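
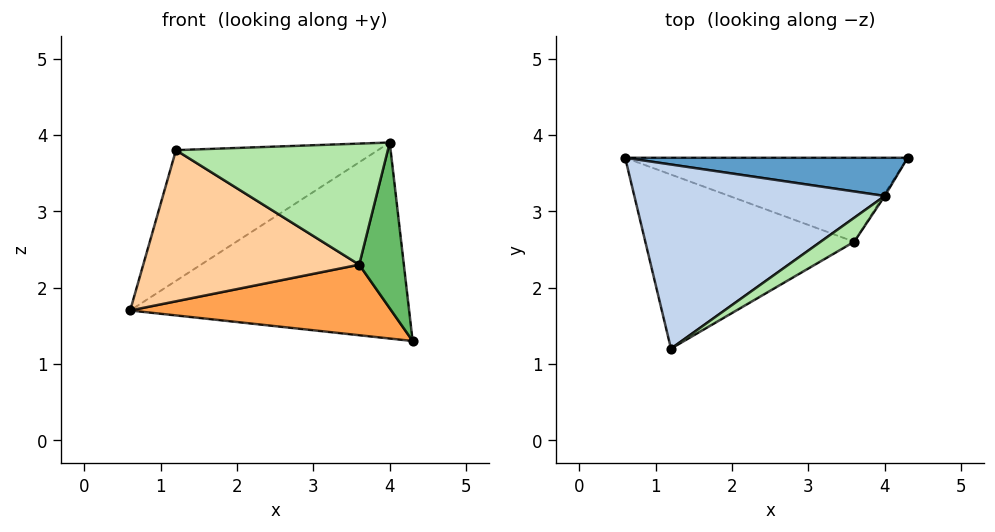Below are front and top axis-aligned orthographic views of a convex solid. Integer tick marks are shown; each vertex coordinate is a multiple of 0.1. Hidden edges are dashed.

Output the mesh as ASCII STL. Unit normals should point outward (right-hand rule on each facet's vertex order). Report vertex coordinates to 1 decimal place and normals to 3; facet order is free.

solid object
 facet normal 0.021 0.981 0.191
  outer loop
   vertex 4.0 3.2 3.9
   vertex 4.3 3.7 1.3
   vertex 0.6 3.7 1.7
  endloop
 endfacet
 facet normal -0.405 0.529 0.746
  outer loop
   vertex 4.0 3.2 3.9
   vertex 0.6 3.7 1.7
   vertex 1.2 1.2 3.8
  endloop
 endfacet
 facet normal -0.082 -0.641 -0.763
  outer loop
   vertex 3.6 2.6 2.3
   vertex 0.6 3.7 1.7
   vertex 4.3 3.7 1.3
  endloop
 endfacet
 facet normal -0.089 -0.653 -0.752
  outer loop
   vertex 3.6 2.6 2.3
   vertex 1.2 1.2 3.8
   vertex 0.6 3.7 1.7
  endloop
 endfacet
 facet normal 0.841 -0.541 -0.007
  outer loop
   vertex 3.6 2.6 2.3
   vertex 4.3 3.7 1.3
   vertex 4.0 3.2 3.9
  endloop
 endfacet
 facet normal 0.570 -0.806 0.160
  outer loop
   vertex 3.6 2.6 2.3
   vertex 4.0 3.2 3.9
   vertex 1.2 1.2 3.8
  endloop
 endfacet
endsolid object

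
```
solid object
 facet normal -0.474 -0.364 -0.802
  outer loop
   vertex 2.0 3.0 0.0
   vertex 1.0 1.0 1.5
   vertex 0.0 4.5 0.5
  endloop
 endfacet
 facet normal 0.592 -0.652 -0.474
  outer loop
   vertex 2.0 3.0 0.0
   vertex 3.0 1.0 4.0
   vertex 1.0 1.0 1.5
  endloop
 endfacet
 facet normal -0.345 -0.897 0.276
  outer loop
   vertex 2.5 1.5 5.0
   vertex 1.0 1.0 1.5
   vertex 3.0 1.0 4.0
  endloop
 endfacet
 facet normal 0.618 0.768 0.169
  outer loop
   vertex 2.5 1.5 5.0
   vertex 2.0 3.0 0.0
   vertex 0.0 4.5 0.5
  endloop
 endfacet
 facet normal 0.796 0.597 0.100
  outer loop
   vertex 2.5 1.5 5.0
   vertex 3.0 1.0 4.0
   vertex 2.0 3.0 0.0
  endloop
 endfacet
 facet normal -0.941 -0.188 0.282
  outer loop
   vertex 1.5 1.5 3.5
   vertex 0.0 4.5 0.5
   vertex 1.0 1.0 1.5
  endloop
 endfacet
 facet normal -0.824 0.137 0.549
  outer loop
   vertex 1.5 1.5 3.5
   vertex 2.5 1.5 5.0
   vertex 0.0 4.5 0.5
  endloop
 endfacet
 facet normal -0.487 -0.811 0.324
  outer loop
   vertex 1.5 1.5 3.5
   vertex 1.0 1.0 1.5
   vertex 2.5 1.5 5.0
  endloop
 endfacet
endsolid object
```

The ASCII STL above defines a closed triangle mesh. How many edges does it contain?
12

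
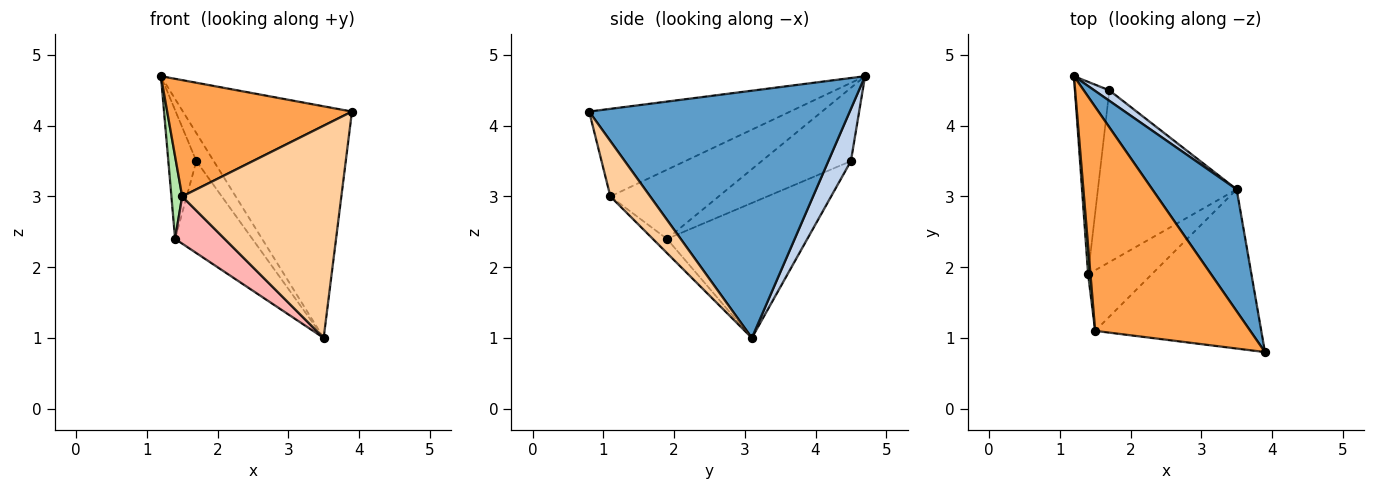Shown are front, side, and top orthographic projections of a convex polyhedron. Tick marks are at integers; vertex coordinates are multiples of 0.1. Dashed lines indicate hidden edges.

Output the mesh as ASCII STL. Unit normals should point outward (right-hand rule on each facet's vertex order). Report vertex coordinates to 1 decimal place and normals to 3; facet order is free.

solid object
 facet normal 0.807 0.523 0.275
  outer loop
   vertex 3.5 3.1 1.0
   vertex 1.2 4.7 4.7
   vertex 3.9 0.8 4.2
  endloop
 endfacet
 facet normal 0.772 0.595 0.222
  outer loop
   vertex 1.7 4.5 3.5
   vertex 1.2 4.7 4.7
   vertex 3.5 3.1 1.0
  endloop
 endfacet
 facet normal -0.448 -0.412 0.793
  outer loop
   vertex 1.5 1.1 3.0
   vertex 3.9 0.8 4.2
   vertex 1.2 4.7 4.7
  endloop
 endfacet
 facet normal 0.196 -0.784 -0.588
  outer loop
   vertex 1.5 1.1 3.0
   vertex 3.5 3.1 1.0
   vertex 3.9 0.8 4.2
  endloop
 endfacet
 facet normal -0.871 0.273 -0.408
  outer loop
   vertex 1.4 1.9 2.4
   vertex 1.2 4.7 4.7
   vertex 1.7 4.5 3.5
  endloop
 endfacet
 facet normal -0.995 -0.099 0.034
  outer loop
   vertex 1.4 1.9 2.4
   vertex 1.5 1.1 3.0
   vertex 1.2 4.7 4.7
  endloop
 endfacet
 facet normal -0.651 0.358 -0.669
  outer loop
   vertex 1.4 1.9 2.4
   vertex 1.7 4.5 3.5
   vertex 3.5 3.1 1.0
  endloop
 endfacet
 facet normal -0.173 -0.605 -0.777
  outer loop
   vertex 1.4 1.9 2.4
   vertex 3.5 3.1 1.0
   vertex 1.5 1.1 3.0
  endloop
 endfacet
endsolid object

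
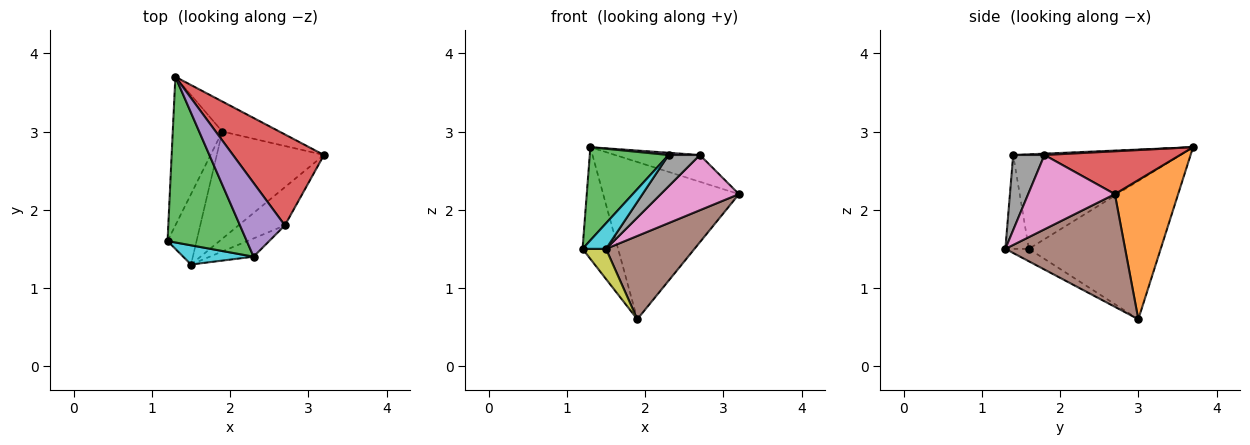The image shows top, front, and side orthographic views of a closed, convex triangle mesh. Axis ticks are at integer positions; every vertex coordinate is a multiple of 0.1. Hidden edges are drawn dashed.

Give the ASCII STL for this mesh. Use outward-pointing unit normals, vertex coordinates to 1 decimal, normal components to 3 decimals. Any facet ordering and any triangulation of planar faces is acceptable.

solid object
 facet normal -0.912 0.246 -0.327
  outer loop
   vertex 1.9 3.0 0.6
   vertex 1.2 1.6 1.5
   vertex 1.3 3.7 2.8
  endloop
 endfacet
 facet normal 0.416 0.893 -0.171
  outer loop
   vertex 1.9 3.0 0.6
   vertex 1.3 3.7 2.8
   vertex 3.2 2.7 2.2
  endloop
 endfacet
 facet normal -0.721 -0.340 0.604
  outer loop
   vertex 2.3 1.4 2.7
   vertex 1.3 3.7 2.8
   vertex 1.2 1.6 1.5
  endloop
 endfacet
 facet normal 0.411 0.257 0.874
  outer loop
   vertex 2.7 1.8 2.7
   vertex 3.2 2.7 2.2
   vertex 1.3 3.7 2.8
  endloop
 endfacet
 facet normal 0.030 -0.030 0.999
  outer loop
   vertex 2.7 1.8 2.7
   vertex 1.3 3.7 2.8
   vertex 2.3 1.4 2.7
  endloop
 endfacet
 facet normal 0.639 -0.472 -0.608
  outer loop
   vertex 1.5 1.3 1.5
   vertex 1.9 3.0 0.6
   vertex 3.2 2.7 2.2
  endloop
 endfacet
 facet normal 0.674 -0.608 -0.420
  outer loop
   vertex 1.5 1.3 1.5
   vertex 3.2 2.7 2.2
   vertex 2.7 1.8 2.7
  endloop
 endfacet
 facet normal 0.654 -0.654 -0.381
  outer loop
   vertex 1.5 1.3 1.5
   vertex 2.7 1.8 2.7
   vertex 2.3 1.4 2.7
  endloop
 endfacet
 facet normal -0.367 -0.367 -0.855
  outer loop
   vertex 1.5 1.3 1.5
   vertex 1.2 1.6 1.5
   vertex 1.9 3.0 0.6
  endloop
 endfacet
 facet normal -0.625 -0.625 0.469
  outer loop
   vertex 1.5 1.3 1.5
   vertex 2.3 1.4 2.7
   vertex 1.2 1.6 1.5
  endloop
 endfacet
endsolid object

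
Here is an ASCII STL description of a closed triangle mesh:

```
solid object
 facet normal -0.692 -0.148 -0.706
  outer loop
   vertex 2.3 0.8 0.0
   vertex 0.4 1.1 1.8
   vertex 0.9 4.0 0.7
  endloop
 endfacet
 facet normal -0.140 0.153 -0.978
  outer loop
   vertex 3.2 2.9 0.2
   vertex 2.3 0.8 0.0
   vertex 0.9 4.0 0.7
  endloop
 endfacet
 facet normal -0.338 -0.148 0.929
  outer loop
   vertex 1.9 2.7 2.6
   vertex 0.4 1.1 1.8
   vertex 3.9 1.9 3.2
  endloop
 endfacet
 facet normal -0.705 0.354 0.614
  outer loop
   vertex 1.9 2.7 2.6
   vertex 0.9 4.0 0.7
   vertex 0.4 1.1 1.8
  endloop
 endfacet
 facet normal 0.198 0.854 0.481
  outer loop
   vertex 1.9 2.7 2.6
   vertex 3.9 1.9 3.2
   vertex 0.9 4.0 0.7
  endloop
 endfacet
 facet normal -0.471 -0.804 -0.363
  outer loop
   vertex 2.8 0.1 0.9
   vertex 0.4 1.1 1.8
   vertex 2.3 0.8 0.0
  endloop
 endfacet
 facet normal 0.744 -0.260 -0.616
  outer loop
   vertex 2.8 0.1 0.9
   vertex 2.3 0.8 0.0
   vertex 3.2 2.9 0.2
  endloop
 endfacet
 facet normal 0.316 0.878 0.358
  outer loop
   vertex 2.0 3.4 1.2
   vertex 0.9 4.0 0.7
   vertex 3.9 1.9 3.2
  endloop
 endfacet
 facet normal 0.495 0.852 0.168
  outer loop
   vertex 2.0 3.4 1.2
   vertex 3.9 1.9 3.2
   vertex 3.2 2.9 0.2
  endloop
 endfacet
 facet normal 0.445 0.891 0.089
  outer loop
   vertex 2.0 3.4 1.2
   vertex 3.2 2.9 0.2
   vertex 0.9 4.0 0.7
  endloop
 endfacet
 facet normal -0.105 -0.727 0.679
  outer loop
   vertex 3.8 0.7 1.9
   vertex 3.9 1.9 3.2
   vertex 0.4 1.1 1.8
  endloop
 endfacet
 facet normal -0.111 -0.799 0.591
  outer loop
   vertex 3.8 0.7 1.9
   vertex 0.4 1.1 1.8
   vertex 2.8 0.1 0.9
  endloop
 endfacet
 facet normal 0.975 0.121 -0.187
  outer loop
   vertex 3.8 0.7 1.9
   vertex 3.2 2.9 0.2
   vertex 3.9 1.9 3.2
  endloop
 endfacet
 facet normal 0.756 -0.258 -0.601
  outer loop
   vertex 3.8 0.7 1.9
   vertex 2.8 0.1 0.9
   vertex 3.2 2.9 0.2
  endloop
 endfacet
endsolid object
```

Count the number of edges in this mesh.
21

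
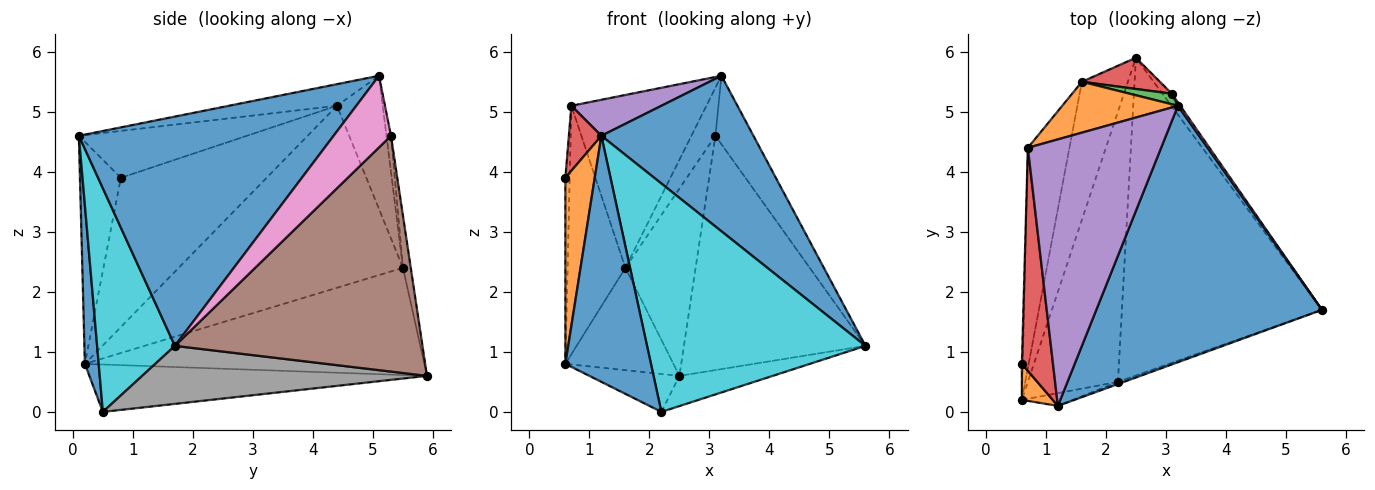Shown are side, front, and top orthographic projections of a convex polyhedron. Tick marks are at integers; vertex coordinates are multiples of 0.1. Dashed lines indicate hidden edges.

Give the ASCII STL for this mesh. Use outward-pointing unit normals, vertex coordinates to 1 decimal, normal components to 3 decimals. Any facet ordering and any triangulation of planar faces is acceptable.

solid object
 facet normal 0.656 -0.391 0.646
  outer loop
   vertex 1.2 0.1 4.6
   vertex 5.6 1.7 1.1
   vertex 3.2 5.1 5.6
  endloop
 endfacet
 facet normal -0.807 -0.580 0.112
  outer loop
   vertex 1.2 0.1 4.6
   vertex 0.6 0.8 3.9
   vertex 0.6 0.2 0.8
  endloop
 endfacet
 facet normal -1.000 0.030 -0.006
  outer loop
   vertex 0.7 4.4 5.1
   vertex 0.6 0.2 0.8
   vertex 0.6 0.8 3.9
  endloop
 endfacet
 facet normal -0.823 -0.159 0.546
  outer loop
   vertex 0.7 4.4 5.1
   vertex 0.6 0.8 3.9
   vertex 1.2 0.1 4.6
  endloop
 endfacet
 facet normal -0.159 -0.132 0.978
  outer loop
   vertex 0.7 4.4 5.1
   vertex 1.2 0.1 4.6
   vertex 3.2 5.1 5.6
  endloop
 endfacet
 facet normal 0.806 0.591 -0.032
  outer loop
   vertex 3.1 5.3 4.6
   vertex 5.6 1.7 1.1
   vertex 2.5 5.9 0.6
  endloop
 endfacet
 facet normal 0.833 0.552 0.027
  outer loop
   vertex 3.1 5.3 4.6
   vertex 3.2 5.1 5.6
   vertex 5.6 1.7 1.1
  endloop
 endfacet
 facet normal 0.277 0.091 -0.956
  outer loop
   vertex 2.2 0.5 0.0
   vertex 2.5 5.9 0.6
   vertex 5.6 1.7 1.1
  endloop
 endfacet
 facet normal -0.462 0.123 -0.878
  outer loop
   vertex 2.2 0.5 0.0
   vertex 0.6 0.2 0.8
   vertex 2.5 5.9 0.6
  endloop
 endfacet
 facet normal 0.335 -0.942 -0.009
  outer loop
   vertex 2.2 0.5 0.0
   vertex 5.6 1.7 1.1
   vertex 1.2 0.1 4.6
  endloop
 endfacet
 facet normal 0.159 -0.986 -0.051
  outer loop
   vertex 2.2 0.5 0.0
   vertex 1.2 0.1 4.6
   vertex 0.6 0.2 0.8
  endloop
 endfacet
 facet normal -0.309 0.912 0.269
  outer loop
   vertex 1.6 5.5 2.4
   vertex 0.7 4.4 5.1
   vertex 3.2 5.1 5.6
  endloop
 endfacet
 facet normal -0.180 0.961 0.210
  outer loop
   vertex 1.6 5.5 2.4
   vertex 3.2 5.1 5.6
   vertex 3.1 5.3 4.6
  endloop
 endfacet
 facet normal -0.109 0.981 0.163
  outer loop
   vertex 1.6 5.5 2.4
   vertex 3.1 5.3 4.6
   vertex 2.5 5.9 0.6
  endloop
 endfacet
 facet normal -0.882 0.281 -0.379
  outer loop
   vertex 1.6 5.5 2.4
   vertex 2.5 5.9 0.6
   vertex 0.6 0.2 0.8
  endloop
 endfacet
 facet normal -0.946 0.244 -0.216
  outer loop
   vertex 1.6 5.5 2.4
   vertex 0.6 0.2 0.8
   vertex 0.7 4.4 5.1
  endloop
 endfacet
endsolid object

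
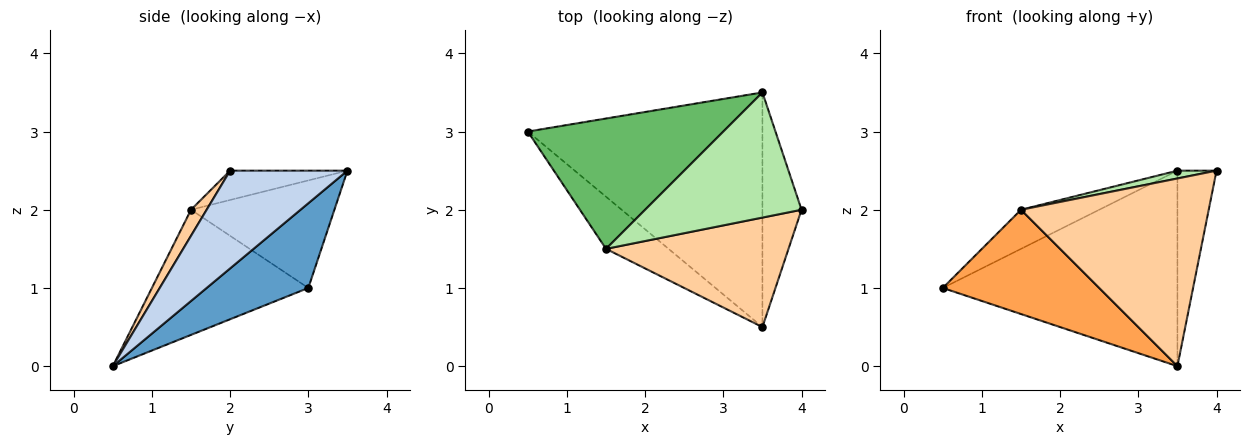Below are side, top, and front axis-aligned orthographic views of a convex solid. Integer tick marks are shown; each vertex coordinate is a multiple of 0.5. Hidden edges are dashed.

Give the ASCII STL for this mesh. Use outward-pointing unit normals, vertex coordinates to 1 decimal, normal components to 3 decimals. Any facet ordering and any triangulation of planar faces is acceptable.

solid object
 facet normal 0.267 0.617 -0.740
  outer loop
   vertex 3.5 3.5 2.5
   vertex 3.5 0.5 0.0
   vertex 0.5 3.0 1.0
  endloop
 endfacet
 facet normal 0.887 0.296 -0.355
  outer loop
   vertex 3.5 3.5 2.5
   vertex 4.0 2.0 2.5
   vertex 3.5 0.5 0.0
  endloop
 endfacet
 facet normal -0.667 -0.667 -0.333
  outer loop
   vertex 1.5 1.5 2.0
   vertex 0.5 3.0 1.0
   vertex 3.5 0.5 0.0
  endloop
 endfacet
 facet normal 0.072 -0.862 0.503
  outer loop
   vertex 1.5 1.5 2.0
   vertex 3.5 0.5 0.0
   vertex 4.0 2.0 2.5
  endloop
 endfacet
 facet normal -0.466 0.254 0.847
  outer loop
   vertex 1.5 1.5 2.0
   vertex 3.5 3.5 2.5
   vertex 0.5 3.0 1.0
  endloop
 endfacet
 facet normal -0.184 -0.061 0.981
  outer loop
   vertex 1.5 1.5 2.0
   vertex 4.0 2.0 2.5
   vertex 3.5 3.5 2.5
  endloop
 endfacet
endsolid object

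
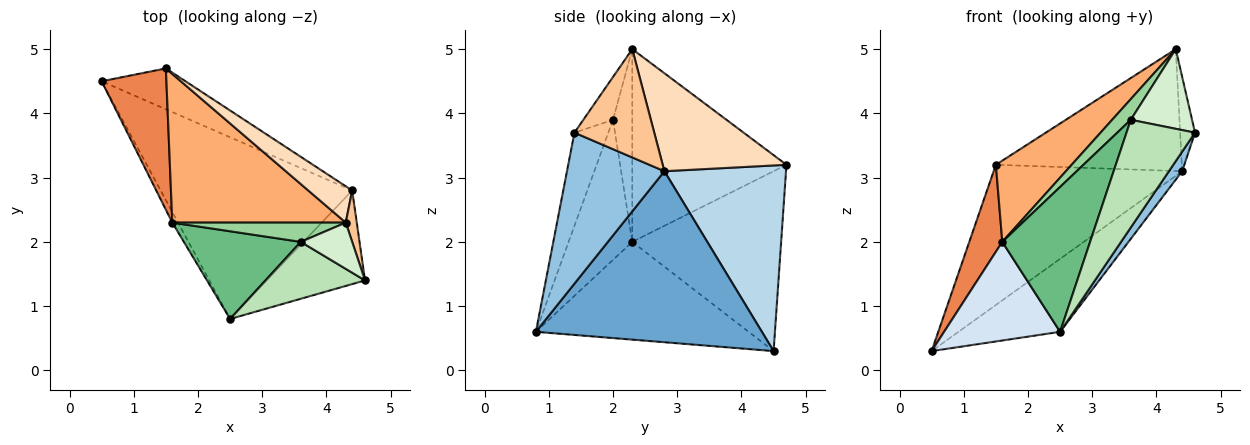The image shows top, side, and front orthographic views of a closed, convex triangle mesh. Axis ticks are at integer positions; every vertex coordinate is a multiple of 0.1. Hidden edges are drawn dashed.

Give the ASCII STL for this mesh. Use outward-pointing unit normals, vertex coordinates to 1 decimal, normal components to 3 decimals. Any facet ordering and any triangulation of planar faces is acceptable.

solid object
 facet normal 0.638 0.287 -0.715
  outer loop
   vertex 4.4 2.8 3.1
   vertex 2.5 0.8 0.6
   vertex 0.5 4.5 0.3
  endloop
 endfacet
 facet normal 0.833 -0.113 -0.542
  outer loop
   vertex 4.4 2.8 3.1
   vertex 4.6 1.4 3.7
   vertex 2.5 0.8 0.6
  endloop
 endfacet
 facet normal 0.527 0.816 -0.238
  outer loop
   vertex 4.4 2.8 3.1
   vertex 0.5 4.5 0.3
   vertex 1.5 4.7 3.2
  endloop
 endfacet
 facet normal -0.877 -0.478 -0.051
  outer loop
   vertex 1.6 2.3 2.0
   vertex 0.5 4.5 0.3
   vertex 2.5 0.8 0.6
  endloop
 endfacet
 facet normal -0.921 -0.204 0.332
  outer loop
   vertex 1.6 2.3 2.0
   vertex 1.5 4.7 3.2
   vertex 0.5 4.5 0.3
  endloop
 endfacet
 facet normal -0.698 -0.343 0.628
  outer loop
   vertex 4.3 2.3 5.0
   vertex 1.5 4.7 3.2
   vertex 1.6 2.3 2.0
  endloop
 endfacet
 facet normal 0.978 0.182 0.099
  outer loop
   vertex 4.3 2.3 5.0
   vertex 4.6 1.4 3.7
   vertex 4.4 2.8 3.1
  endloop
 endfacet
 facet normal 0.538 0.808 0.241
  outer loop
   vertex 4.3 2.3 5.0
   vertex 4.4 2.8 3.1
   vertex 1.5 4.7 3.2
  endloop
 endfacet
 facet normal -0.527 -0.727 0.440
  outer loop
   vertex 3.6 2.0 3.9
   vertex 1.6 2.3 2.0
   vertex 2.5 0.8 0.6
  endloop
 endfacet
 facet normal -0.604 -0.584 0.543
  outer loop
   vertex 3.6 2.0 3.9
   vertex 4.3 2.3 5.0
   vertex 1.6 2.3 2.0
  endloop
 endfacet
 facet normal -0.400 -0.810 0.428
  outer loop
   vertex 3.6 2.0 3.9
   vertex 2.5 0.8 0.6
   vertex 4.6 1.4 3.7
  endloop
 endfacet
 facet normal -0.386 -0.798 0.463
  outer loop
   vertex 3.6 2.0 3.9
   vertex 4.6 1.4 3.7
   vertex 4.3 2.3 5.0
  endloop
 endfacet
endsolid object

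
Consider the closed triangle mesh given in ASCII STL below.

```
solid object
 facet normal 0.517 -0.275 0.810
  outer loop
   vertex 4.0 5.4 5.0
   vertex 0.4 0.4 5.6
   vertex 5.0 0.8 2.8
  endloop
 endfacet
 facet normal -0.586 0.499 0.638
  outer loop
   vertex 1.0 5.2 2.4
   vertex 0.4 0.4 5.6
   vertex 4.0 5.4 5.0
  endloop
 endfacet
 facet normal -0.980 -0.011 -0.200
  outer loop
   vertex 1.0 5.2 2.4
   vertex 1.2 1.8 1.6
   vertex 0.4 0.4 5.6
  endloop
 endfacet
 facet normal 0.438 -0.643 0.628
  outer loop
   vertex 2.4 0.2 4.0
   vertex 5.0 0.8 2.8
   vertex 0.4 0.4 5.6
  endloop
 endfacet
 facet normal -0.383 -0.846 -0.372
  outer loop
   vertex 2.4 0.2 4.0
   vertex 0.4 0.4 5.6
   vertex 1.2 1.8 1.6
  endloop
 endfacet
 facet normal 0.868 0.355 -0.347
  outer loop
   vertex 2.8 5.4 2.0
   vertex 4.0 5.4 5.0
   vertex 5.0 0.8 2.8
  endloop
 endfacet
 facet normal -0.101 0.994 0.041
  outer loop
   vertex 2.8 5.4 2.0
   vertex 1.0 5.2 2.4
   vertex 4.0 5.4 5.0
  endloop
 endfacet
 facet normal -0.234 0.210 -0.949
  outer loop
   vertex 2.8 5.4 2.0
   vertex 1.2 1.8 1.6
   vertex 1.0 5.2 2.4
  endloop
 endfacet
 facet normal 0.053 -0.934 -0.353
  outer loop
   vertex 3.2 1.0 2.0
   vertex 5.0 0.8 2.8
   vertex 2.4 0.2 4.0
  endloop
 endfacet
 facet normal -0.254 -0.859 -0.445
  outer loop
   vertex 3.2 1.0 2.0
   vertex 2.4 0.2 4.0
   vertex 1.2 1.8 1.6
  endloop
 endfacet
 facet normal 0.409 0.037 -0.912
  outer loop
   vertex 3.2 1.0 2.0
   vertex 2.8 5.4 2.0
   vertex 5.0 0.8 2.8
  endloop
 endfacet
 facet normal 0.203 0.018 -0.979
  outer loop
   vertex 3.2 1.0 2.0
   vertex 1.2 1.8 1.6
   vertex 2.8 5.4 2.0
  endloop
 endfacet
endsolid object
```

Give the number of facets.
12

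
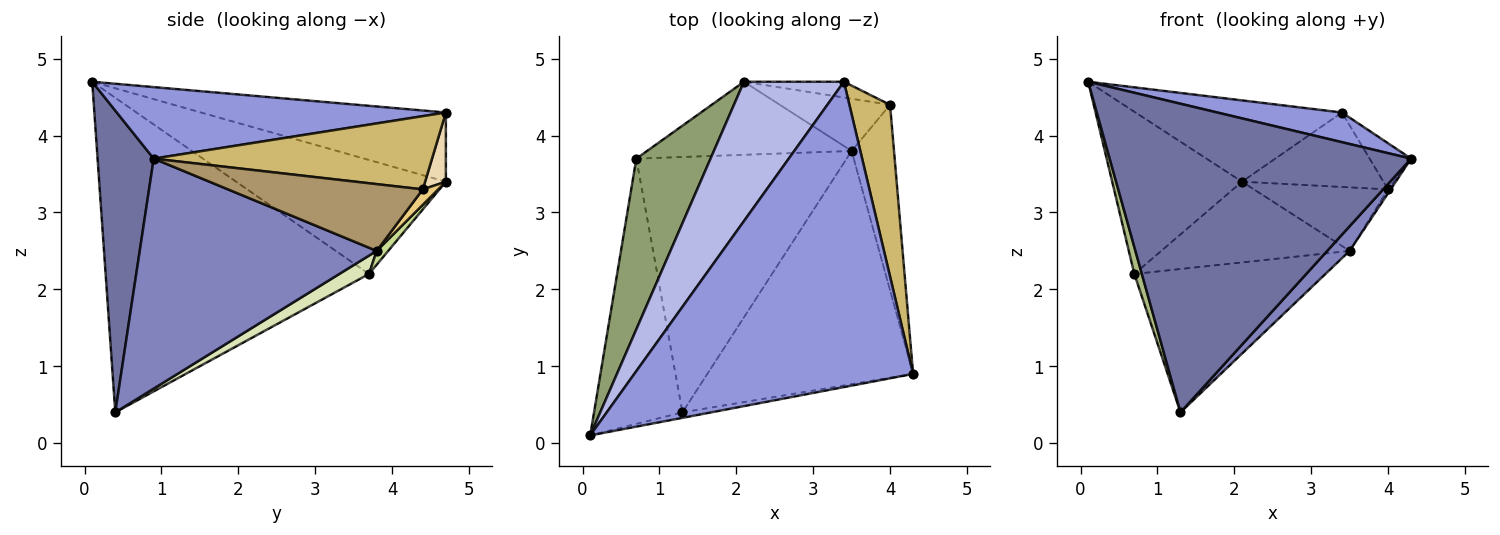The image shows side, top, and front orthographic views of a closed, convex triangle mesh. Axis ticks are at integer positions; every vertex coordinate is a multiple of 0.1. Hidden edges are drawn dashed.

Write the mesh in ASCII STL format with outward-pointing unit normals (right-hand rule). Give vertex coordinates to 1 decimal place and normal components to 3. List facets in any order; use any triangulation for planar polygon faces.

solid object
 facet normal 0.183 -0.983 -0.017
  outer loop
   vertex 1.3 0.4 0.4
   vertex 4.3 0.9 3.7
   vertex 0.1 0.1 4.7
  endloop
 endfacet
 facet normal 0.743 -0.070 -0.665
  outer loop
   vertex 3.5 3.8 2.5
   vertex 4.3 0.9 3.7
   vertex 1.3 0.4 0.4
  endloop
 endfacet
 facet normal 0.247 -0.094 0.964
  outer loop
   vertex 3.4 4.7 4.3
   vertex 0.1 0.1 4.7
   vertex 4.3 0.9 3.7
  endloop
 endfacet
 facet normal -0.513 0.433 0.741
  outer loop
   vertex 3.4 4.7 4.3
   vertex 2.1 4.7 3.4
   vertex 0.1 0.1 4.7
  endloop
 endfacet
 facet normal -0.744 0.460 0.484
  outer loop
   vertex 0.7 3.7 2.2
   vertex 0.1 0.1 4.7
   vertex 2.1 4.7 3.4
  endloop
 endfacet
 facet normal -0.962 -0.027 -0.270
  outer loop
   vertex 0.7 3.7 2.2
   vertex 1.3 0.4 0.4
   vertex 0.1 0.1 4.7
  endloop
 endfacet
 facet normal 0.045 0.741 -0.670
  outer loop
   vertex 0.7 3.7 2.2
   vertex 2.1 4.7 3.4
   vertex 3.5 3.8 2.5
  endloop
 endfacet
 facet normal 0.076 0.488 -0.870
  outer loop
   vertex 0.7 3.7 2.2
   vertex 3.5 3.8 2.5
   vertex 1.3 0.4 0.4
  endloop
 endfacet
 facet normal 0.844 0.011 -0.536
  outer loop
   vertex 4.0 4.4 3.3
   vertex 4.3 0.9 3.7
   vertex 3.5 3.8 2.5
  endloop
 endfacet
 facet normal 0.867 0.129 0.481
  outer loop
   vertex 4.0 4.4 3.3
   vertex 3.4 4.7 4.3
   vertex 4.3 0.9 3.7
  endloop
 endfacet
 facet normal 0.088 0.770 -0.632
  outer loop
   vertex 4.0 4.4 3.3
   vertex 3.5 3.8 2.5
   vertex 2.1 4.7 3.4
  endloop
 endfacet
 facet normal 0.142 0.968 -0.205
  outer loop
   vertex 4.0 4.4 3.3
   vertex 2.1 4.7 3.4
   vertex 3.4 4.7 4.3
  endloop
 endfacet
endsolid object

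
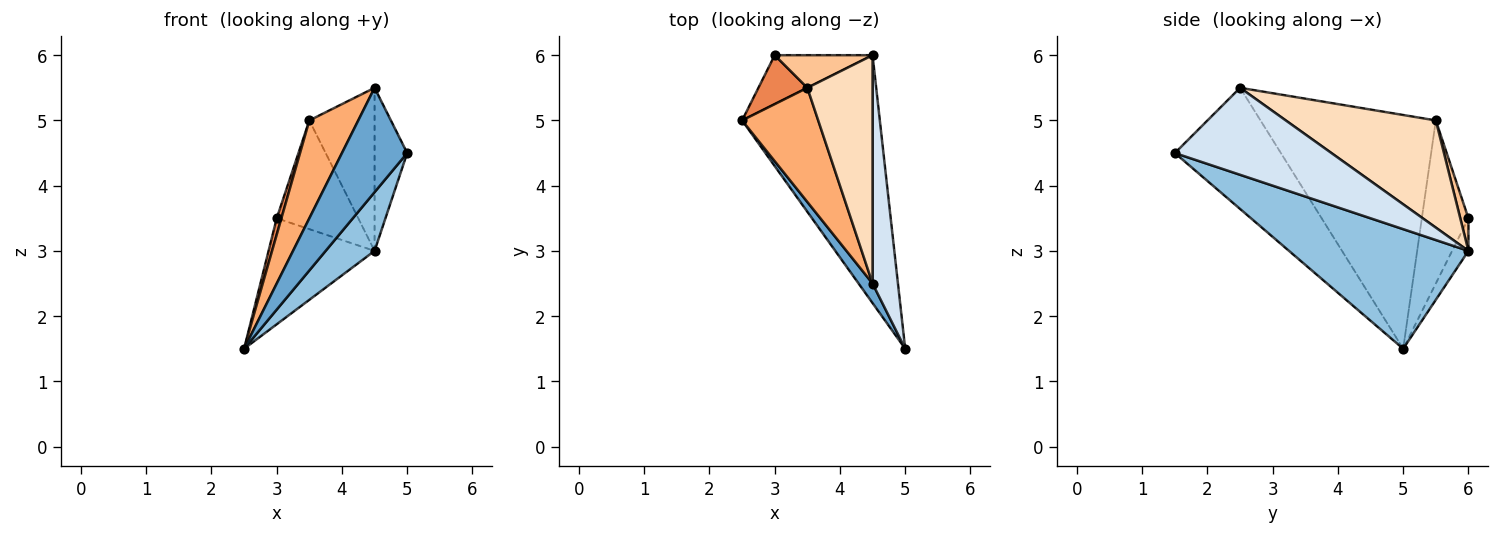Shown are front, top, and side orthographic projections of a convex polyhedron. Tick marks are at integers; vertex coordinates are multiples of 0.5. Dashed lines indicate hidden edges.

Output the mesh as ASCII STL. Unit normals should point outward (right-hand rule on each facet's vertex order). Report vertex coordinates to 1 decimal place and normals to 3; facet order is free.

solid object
 facet normal -0.848 -0.522 0.098
  outer loop
   vertex 4.5 2.5 5.5
   vertex 2.5 5.0 1.5
   vertex 5.0 1.5 4.5
  endloop
 endfacet
 facet normal 0.645 -0.176 -0.743
  outer loop
   vertex 4.5 6.0 3.0
   vertex 5.0 1.5 4.5
   vertex 2.5 5.0 1.5
  endloop
 endfacet
 facet normal -0.138 0.899 -0.415
  outer loop
   vertex 4.5 6.0 3.0
   vertex 2.5 5.0 1.5
   vertex 3.0 6.0 3.5
  endloop
 endfacet
 facet normal 0.941 0.196 0.275
  outer loop
   vertex 4.5 6.0 3.0
   vertex 4.5 2.5 5.5
   vertex 5.0 1.5 4.5
  endloop
 endfacet
 facet normal -0.953 -0.095 0.286
  outer loop
   vertex 3.5 5.5 5.0
   vertex 3.0 6.0 3.5
   vertex 2.5 5.0 1.5
  endloop
 endfacet
 facet normal -0.919 -0.256 0.299
  outer loop
   vertex 3.5 5.5 5.0
   vertex 2.5 5.0 1.5
   vertex 4.5 2.5 5.5
  endloop
 endfacet
 facet normal 0.095 0.953 0.286
  outer loop
   vertex 3.5 5.5 5.0
   vertex 4.5 6.0 3.0
   vertex 3.0 6.0 3.5
  endloop
 endfacet
 facet normal 0.801 0.348 0.487
  outer loop
   vertex 3.5 5.5 5.0
   vertex 4.5 2.5 5.5
   vertex 4.5 6.0 3.0
  endloop
 endfacet
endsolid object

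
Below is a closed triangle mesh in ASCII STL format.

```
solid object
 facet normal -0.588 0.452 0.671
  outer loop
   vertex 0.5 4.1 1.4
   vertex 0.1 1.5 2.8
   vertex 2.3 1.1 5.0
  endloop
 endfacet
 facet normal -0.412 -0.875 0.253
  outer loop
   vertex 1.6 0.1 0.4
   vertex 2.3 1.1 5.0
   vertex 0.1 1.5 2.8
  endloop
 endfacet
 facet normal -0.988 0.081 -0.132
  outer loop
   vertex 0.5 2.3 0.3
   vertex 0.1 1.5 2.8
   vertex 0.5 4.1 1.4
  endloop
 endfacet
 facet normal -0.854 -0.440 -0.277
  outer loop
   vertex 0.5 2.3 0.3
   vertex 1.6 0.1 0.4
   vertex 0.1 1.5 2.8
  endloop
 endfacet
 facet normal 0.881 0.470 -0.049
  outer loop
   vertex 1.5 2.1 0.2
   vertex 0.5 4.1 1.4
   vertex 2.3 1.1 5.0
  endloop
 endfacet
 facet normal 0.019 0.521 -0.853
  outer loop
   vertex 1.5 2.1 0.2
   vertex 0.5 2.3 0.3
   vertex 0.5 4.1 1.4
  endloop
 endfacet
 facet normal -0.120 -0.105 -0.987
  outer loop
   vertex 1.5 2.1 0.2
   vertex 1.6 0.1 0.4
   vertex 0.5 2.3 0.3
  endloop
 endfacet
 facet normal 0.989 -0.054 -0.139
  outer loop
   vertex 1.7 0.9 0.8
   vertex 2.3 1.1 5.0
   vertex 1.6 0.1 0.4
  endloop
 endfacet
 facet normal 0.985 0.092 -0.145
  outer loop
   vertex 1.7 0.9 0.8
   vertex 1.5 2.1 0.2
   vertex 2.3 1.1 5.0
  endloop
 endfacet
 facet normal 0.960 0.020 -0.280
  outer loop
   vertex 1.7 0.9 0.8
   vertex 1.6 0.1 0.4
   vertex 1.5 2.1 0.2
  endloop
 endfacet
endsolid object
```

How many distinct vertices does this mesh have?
7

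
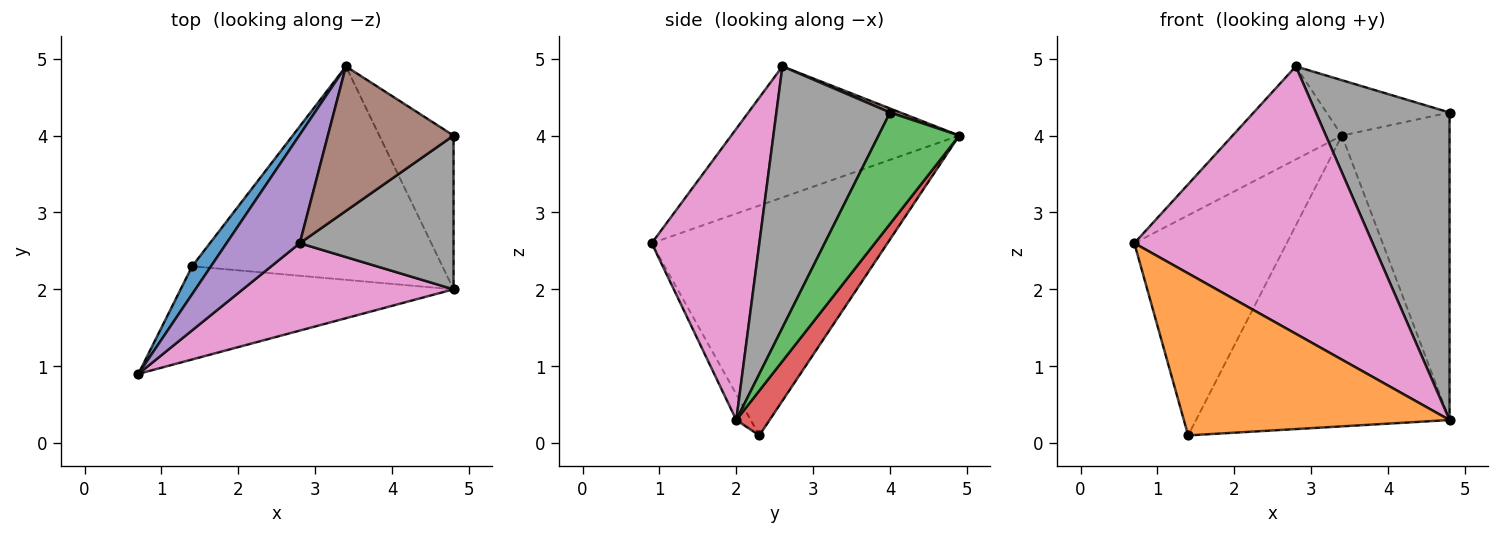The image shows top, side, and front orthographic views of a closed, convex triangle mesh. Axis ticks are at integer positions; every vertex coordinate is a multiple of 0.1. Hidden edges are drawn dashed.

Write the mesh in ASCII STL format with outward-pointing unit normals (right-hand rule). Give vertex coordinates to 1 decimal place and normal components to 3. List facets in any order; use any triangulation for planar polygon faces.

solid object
 facet normal -0.838 0.542 0.069
  outer loop
   vertex 1.4 2.3 0.1
   vertex 0.7 0.9 2.6
   vertex 3.4 4.9 4.0
  endloop
 endfacet
 facet normal -0.047 -0.866 -0.498
  outer loop
   vertex 4.8 2.0 0.3
   vertex 0.7 0.9 2.6
   vertex 1.4 2.3 0.1
  endloop
 endfacet
 facet normal 0.557 0.743 -0.371
  outer loop
   vertex 4.8 2.0 0.3
   vertex 3.4 4.9 4.0
   vertex 4.8 4.0 4.3
  endloop
 endfacet
 facet normal 0.105 0.802 -0.588
  outer loop
   vertex 4.8 2.0 0.3
   vertex 1.4 2.3 0.1
   vertex 3.4 4.9 4.0
  endloop
 endfacet
 facet normal -0.805 0.386 0.450
  outer loop
   vertex 2.8 2.6 4.9
   vertex 3.4 4.9 4.0
   vertex 0.7 0.9 2.6
  endloop
 endfacet
 facet normal 0.030 0.357 0.933
  outer loop
   vertex 2.8 2.6 4.9
   vertex 4.8 4.0 4.3
   vertex 3.4 4.9 4.0
  endloop
 endfacet
 facet normal 0.394 -0.873 0.285
  outer loop
   vertex 2.8 2.6 4.9
   vertex 0.7 0.9 2.6
   vertex 4.8 2.0 0.3
  endloop
 endfacet
 facet normal 0.605 -0.712 0.356
  outer loop
   vertex 2.8 2.6 4.9
   vertex 4.8 2.0 0.3
   vertex 4.8 4.0 4.3
  endloop
 endfacet
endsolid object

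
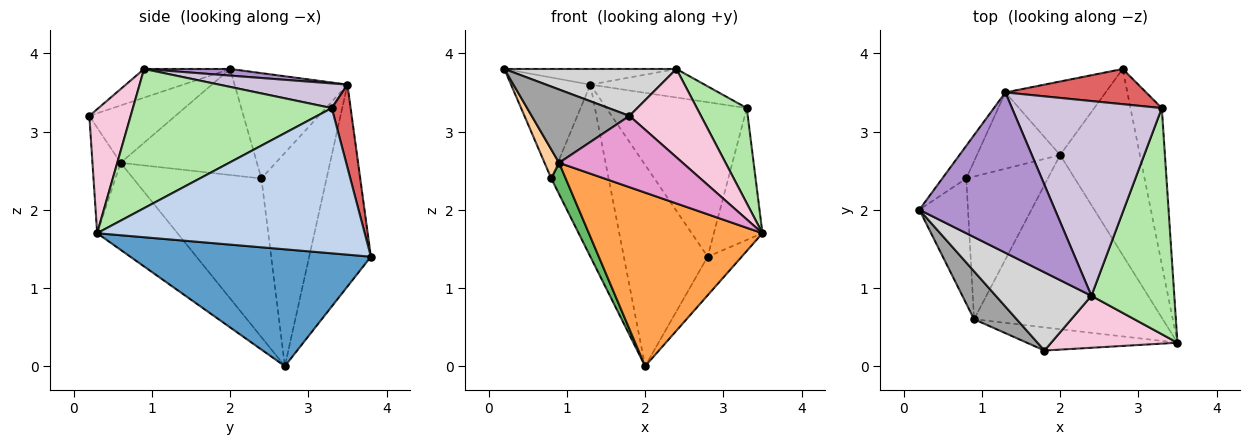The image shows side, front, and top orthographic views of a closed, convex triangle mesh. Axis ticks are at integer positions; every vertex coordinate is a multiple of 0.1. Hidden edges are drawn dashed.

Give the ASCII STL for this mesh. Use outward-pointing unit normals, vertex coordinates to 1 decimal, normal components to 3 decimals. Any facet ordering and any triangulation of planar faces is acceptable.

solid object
 facet normal 0.820 0.116 -0.560
  outer loop
   vertex 2.0 2.7 0.0
   vertex 2.8 3.8 1.4
   vertex 3.5 0.3 1.7
  endloop
 endfacet
 facet normal 0.963 0.175 -0.207
  outer loop
   vertex 3.3 3.3 3.3
   vertex 3.5 0.3 1.7
   vertex 2.8 3.8 1.4
  endloop
 endfacet
 facet normal -0.310 -0.671 -0.673
  outer loop
   vertex 0.9 0.6 2.6
   vertex 2.0 2.7 0.0
   vertex 3.5 0.3 1.7
  endloop
 endfacet
 facet normal -0.905 -0.096 -0.415
  outer loop
   vertex 0.8 2.4 2.4
   vertex 0.9 0.6 2.6
   vertex 0.2 2.0 3.8
  endloop
 endfacet
 facet normal -0.885 -0.100 -0.455
  outer loop
   vertex 0.8 2.4 2.4
   vertex 2.0 2.7 0.0
   vertex 0.9 0.6 2.6
  endloop
 endfacet
 facet normal 0.840 -0.211 0.500
  outer loop
   vertex 2.4 0.9 3.8
   vertex 3.5 0.3 1.7
   vertex 3.3 3.3 3.3
  endloop
 endfacet
 facet normal 0.130 0.967 0.220
  outer loop
   vertex 1.3 3.5 3.6
   vertex 3.3 3.3 3.3
   vertex 2.8 3.8 1.4
  endloop
 endfacet
 facet normal -0.804 0.565 -0.183
  outer loop
   vertex 1.3 3.5 3.6
   vertex 0.8 2.4 2.4
   vertex 0.2 2.0 3.8
  endloop
 endfacet
 facet normal 0.048 0.097 0.994
  outer loop
   vertex 1.3 3.5 3.6
   vertex 0.2 2.0 3.8
   vertex 2.4 0.9 3.8
  endloop
 endfacet
 facet normal 0.161 0.143 0.977
  outer loop
   vertex 1.3 3.5 3.6
   vertex 2.4 0.9 3.8
   vertex 3.3 3.3 3.3
  endloop
 endfacet
 facet normal -0.569 0.773 -0.282
  outer loop
   vertex 1.3 3.5 3.6
   vertex 2.8 3.8 1.4
   vertex 2.0 2.7 0.0
  endloop
 endfacet
 facet normal -0.720 0.634 -0.281
  outer loop
   vertex 1.3 3.5 3.6
   vertex 2.0 2.7 0.0
   vertex 0.8 2.4 2.4
  endloop
 endfacet
 facet normal -0.212 -0.929 -0.302
  outer loop
   vertex 1.8 0.2 3.2
   vertex 0.9 0.6 2.6
   vertex 3.5 0.3 1.7
  endloop
 endfacet
 facet normal 0.446 -0.771 0.454
  outer loop
   vertex 1.8 0.2 3.2
   vertex 3.5 0.3 1.7
   vertex 2.4 0.9 3.8
  endloop
 endfacet
 facet normal -0.593 -0.674 0.440
  outer loop
   vertex 1.8 0.2 3.2
   vertex 0.2 2.0 3.8
   vertex 0.9 0.6 2.6
  endloop
 endfacet
 facet normal -0.249 -0.498 0.830
  outer loop
   vertex 1.8 0.2 3.2
   vertex 2.4 0.9 3.8
   vertex 0.2 2.0 3.8
  endloop
 endfacet
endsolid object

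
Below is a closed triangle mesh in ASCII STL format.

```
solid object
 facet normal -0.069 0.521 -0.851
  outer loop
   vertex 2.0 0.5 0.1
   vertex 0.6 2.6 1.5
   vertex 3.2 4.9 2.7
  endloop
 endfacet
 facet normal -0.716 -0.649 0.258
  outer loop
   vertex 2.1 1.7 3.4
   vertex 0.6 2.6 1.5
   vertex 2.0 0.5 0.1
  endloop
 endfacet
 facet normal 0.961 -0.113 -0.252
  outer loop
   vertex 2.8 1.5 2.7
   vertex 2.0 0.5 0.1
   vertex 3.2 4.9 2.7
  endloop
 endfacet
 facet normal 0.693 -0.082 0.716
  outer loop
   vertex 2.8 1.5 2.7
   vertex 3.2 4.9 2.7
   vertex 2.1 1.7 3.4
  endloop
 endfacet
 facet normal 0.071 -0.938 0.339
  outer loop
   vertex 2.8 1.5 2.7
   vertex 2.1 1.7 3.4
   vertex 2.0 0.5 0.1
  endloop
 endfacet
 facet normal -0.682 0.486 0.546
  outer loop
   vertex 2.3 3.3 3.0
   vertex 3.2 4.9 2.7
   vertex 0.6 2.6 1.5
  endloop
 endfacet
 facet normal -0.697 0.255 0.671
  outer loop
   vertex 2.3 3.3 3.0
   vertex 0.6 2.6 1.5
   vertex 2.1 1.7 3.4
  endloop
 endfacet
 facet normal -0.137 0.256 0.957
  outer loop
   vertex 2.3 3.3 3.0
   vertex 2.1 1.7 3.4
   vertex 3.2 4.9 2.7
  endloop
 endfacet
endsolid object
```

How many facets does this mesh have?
8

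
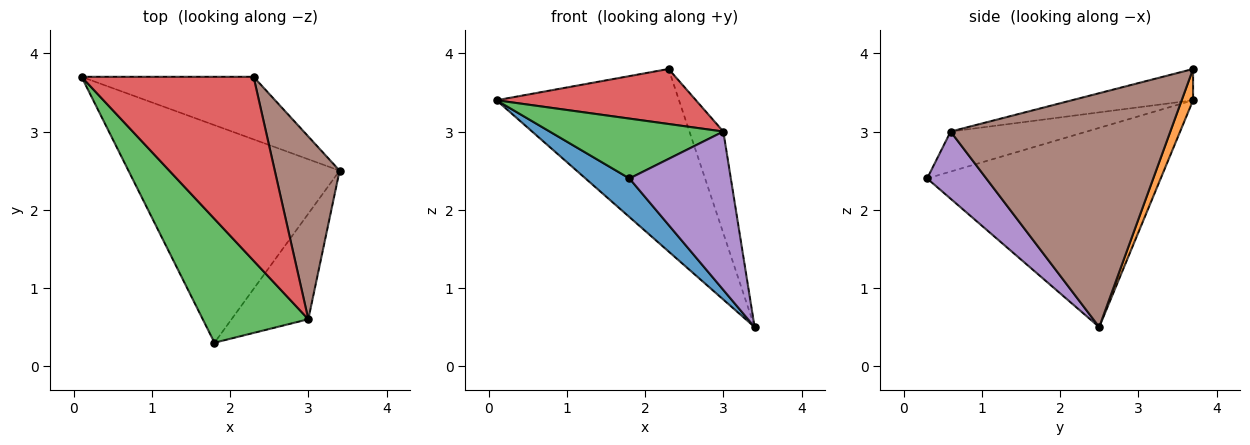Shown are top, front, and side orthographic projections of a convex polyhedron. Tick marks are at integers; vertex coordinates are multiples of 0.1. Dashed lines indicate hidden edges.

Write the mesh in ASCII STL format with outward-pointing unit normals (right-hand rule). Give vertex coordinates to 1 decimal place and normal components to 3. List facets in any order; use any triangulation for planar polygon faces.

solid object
 facet normal -0.681 -0.128 -0.721
  outer loop
   vertex 1.8 0.3 2.4
   vertex 0.1 3.7 3.4
   vertex 3.4 2.5 0.5
  endloop
 endfacet
 facet normal 0.059 0.944 -0.324
  outer loop
   vertex 2.3 3.7 3.8
   vertex 3.4 2.5 0.5
   vertex 0.1 3.7 3.4
  endloop
 endfacet
 facet normal -0.323 -0.412 0.852
  outer loop
   vertex 3.0 0.6 3.0
   vertex 0.1 3.7 3.4
   vertex 1.8 0.3 2.4
  endloop
 endfacet
 facet normal -0.172 -0.282 0.944
  outer loop
   vertex 3.0 0.6 3.0
   vertex 2.3 3.7 3.8
   vertex 0.1 3.7 3.4
  endloop
 endfacet
 facet normal 0.437 -0.749 -0.499
  outer loop
   vertex 3.0 0.6 3.0
   vertex 1.8 0.3 2.4
   vertex 3.4 2.5 0.5
  endloop
 endfacet
 facet normal 0.953 0.147 0.264
  outer loop
   vertex 3.0 0.6 3.0
   vertex 3.4 2.5 0.5
   vertex 2.3 3.7 3.8
  endloop
 endfacet
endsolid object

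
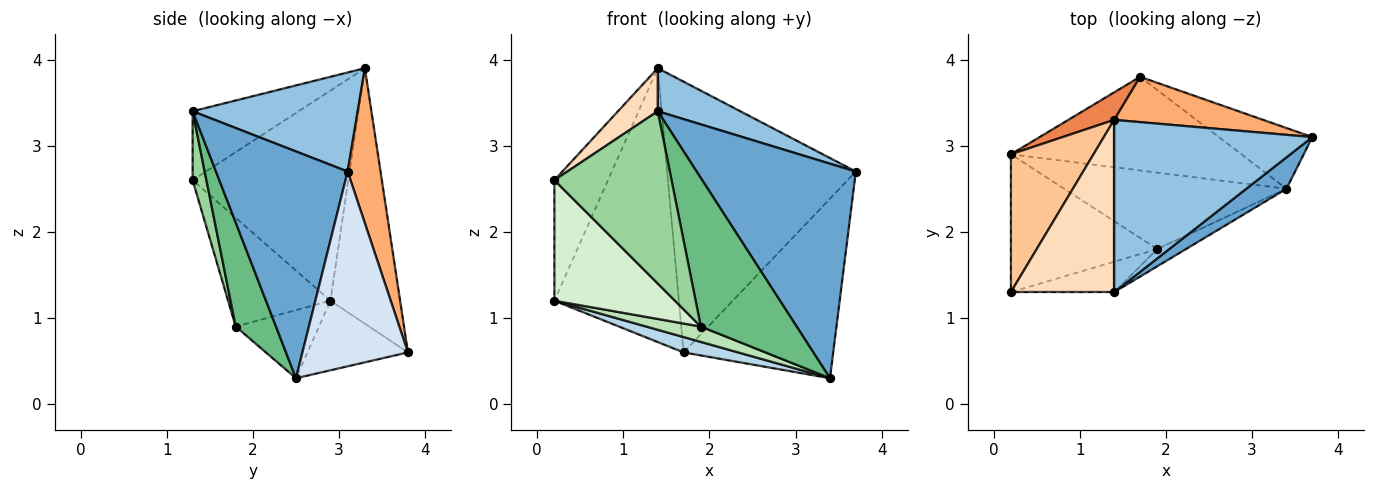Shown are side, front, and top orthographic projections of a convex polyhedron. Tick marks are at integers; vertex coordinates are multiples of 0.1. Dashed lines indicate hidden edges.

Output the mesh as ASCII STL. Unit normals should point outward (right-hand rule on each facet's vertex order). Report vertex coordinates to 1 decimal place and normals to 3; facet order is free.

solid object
 facet normal 0.633 -0.766 0.112
  outer loop
   vertex 3.4 2.5 0.3
   vertex 3.7 3.1 2.7
   vertex 1.4 1.3 3.4
  endloop
 endfacet
 facet normal 0.436 -0.218 0.873
  outer loop
   vertex 1.4 3.3 3.9
   vertex 1.4 1.3 3.4
   vertex 3.7 3.1 2.7
  endloop
 endfacet
 facet normal -0.285 -0.155 -0.946
  outer loop
   vertex 1.7 3.8 0.6
   vertex 3.4 2.5 0.3
   vertex 0.2 2.9 1.2
  endloop
 endfacet
 facet normal 0.555 0.788 -0.266
  outer loop
   vertex 1.7 3.8 0.6
   vertex 3.7 3.1 2.7
   vertex 3.4 2.5 0.3
  endloop
 endfacet
 facet normal -0.487 0.869 0.087
  outer loop
   vertex 1.7 3.8 0.6
   vertex 0.2 2.9 1.2
   vertex 1.4 3.3 3.9
  endloop
 endfacet
 facet normal 0.169 0.972 0.163
  outer loop
   vertex 1.7 3.8 0.6
   vertex 1.4 3.3 3.9
   vertex 3.7 3.1 2.7
  endloop
 endfacet
 facet normal -0.886 0.305 0.349
  outer loop
   vertex 0.2 1.3 2.6
   vertex 1.4 3.3 3.9
   vertex 0.2 2.9 1.2
  endloop
 endfacet
 facet normal -0.543 -0.204 0.815
  outer loop
   vertex 0.2 1.3 2.6
   vertex 1.4 1.3 3.4
   vertex 1.4 3.3 3.9
  endloop
 endfacet
 facet normal 0.385 -0.917 -0.106
  outer loop
   vertex 1.9 1.8 0.9
   vertex 3.4 2.5 0.3
   vertex 1.4 1.3 3.4
  endloop
 endfacet
 facet normal 0.115 -0.978 -0.173
  outer loop
   vertex 1.9 1.8 0.9
   vertex 1.4 1.3 3.4
   vertex 0.2 1.3 2.6
  endloop
 endfacet
 facet normal -0.288 -0.188 -0.939
  outer loop
   vertex 1.9 1.8 0.9
   vertex 0.2 2.9 1.2
   vertex 3.4 2.5 0.3
  endloop
 endfacet
 facet normal -0.488 -0.575 -0.657
  outer loop
   vertex 1.9 1.8 0.9
   vertex 0.2 1.3 2.6
   vertex 0.2 2.9 1.2
  endloop
 endfacet
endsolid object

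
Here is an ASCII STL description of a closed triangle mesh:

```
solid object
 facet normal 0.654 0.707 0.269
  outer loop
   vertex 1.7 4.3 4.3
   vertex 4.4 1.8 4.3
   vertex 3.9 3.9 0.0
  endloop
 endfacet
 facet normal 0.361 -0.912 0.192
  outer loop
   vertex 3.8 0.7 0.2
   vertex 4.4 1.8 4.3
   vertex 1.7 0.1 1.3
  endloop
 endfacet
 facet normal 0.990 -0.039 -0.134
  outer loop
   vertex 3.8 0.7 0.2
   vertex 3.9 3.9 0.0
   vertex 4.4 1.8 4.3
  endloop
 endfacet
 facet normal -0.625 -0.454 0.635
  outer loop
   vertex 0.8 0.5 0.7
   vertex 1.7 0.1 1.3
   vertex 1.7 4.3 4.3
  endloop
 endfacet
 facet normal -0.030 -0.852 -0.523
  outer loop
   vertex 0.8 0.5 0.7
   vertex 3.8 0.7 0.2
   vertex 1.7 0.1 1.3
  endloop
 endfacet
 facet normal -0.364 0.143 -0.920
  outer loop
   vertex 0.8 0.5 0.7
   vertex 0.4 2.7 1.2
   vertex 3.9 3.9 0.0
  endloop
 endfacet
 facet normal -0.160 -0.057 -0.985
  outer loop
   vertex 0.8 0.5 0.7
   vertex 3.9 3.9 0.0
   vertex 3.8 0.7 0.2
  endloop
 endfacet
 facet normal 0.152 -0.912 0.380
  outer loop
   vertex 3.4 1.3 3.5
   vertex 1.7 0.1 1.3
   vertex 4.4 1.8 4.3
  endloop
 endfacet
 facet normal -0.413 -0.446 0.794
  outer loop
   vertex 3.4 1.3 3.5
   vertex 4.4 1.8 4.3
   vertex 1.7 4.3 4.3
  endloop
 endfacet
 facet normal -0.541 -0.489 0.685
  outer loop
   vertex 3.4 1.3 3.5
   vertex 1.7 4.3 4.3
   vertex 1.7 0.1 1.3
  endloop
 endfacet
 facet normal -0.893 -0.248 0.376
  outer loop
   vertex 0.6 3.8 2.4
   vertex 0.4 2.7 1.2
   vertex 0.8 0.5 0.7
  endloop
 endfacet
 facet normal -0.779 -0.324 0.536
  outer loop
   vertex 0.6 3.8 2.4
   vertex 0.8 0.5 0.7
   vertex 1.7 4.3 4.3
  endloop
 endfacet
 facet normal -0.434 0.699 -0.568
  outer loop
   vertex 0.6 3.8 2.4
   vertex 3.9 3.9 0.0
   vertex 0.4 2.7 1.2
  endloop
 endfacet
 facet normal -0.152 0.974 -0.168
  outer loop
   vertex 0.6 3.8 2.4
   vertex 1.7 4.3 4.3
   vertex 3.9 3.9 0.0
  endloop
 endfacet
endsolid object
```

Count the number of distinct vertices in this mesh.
9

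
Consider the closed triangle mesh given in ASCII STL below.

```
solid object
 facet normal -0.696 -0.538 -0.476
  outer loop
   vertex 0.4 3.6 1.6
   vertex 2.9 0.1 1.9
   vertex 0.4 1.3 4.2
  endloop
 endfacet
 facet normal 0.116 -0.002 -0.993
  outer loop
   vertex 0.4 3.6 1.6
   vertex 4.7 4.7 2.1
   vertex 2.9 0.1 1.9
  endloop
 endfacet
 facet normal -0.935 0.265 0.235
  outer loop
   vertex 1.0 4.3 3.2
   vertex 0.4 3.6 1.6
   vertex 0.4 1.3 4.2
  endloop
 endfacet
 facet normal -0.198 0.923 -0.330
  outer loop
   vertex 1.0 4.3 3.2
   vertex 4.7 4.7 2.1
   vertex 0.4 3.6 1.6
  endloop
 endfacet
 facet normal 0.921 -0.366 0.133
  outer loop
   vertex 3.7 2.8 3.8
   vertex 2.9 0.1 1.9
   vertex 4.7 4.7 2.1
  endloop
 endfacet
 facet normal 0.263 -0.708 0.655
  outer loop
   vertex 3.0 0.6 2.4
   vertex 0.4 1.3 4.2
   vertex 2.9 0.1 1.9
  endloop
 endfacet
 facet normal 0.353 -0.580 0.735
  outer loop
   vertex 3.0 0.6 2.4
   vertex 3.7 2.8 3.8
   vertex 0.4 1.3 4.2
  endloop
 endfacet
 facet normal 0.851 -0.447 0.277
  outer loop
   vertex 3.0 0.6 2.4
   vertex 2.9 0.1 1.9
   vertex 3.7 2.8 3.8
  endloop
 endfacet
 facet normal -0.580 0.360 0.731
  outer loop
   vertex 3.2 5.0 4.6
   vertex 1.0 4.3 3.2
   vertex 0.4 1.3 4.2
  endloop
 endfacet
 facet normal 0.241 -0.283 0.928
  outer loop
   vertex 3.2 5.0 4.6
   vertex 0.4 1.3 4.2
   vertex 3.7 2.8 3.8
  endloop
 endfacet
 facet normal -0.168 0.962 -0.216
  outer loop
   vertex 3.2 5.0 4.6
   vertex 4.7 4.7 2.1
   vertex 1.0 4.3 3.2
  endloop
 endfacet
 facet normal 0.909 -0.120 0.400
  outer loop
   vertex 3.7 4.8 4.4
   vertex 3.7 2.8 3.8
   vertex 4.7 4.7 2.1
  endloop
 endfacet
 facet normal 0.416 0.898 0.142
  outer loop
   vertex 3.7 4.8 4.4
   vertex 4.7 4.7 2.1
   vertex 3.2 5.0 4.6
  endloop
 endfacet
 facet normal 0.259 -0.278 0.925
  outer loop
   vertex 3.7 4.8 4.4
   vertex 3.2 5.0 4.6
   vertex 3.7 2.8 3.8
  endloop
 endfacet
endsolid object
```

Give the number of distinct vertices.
9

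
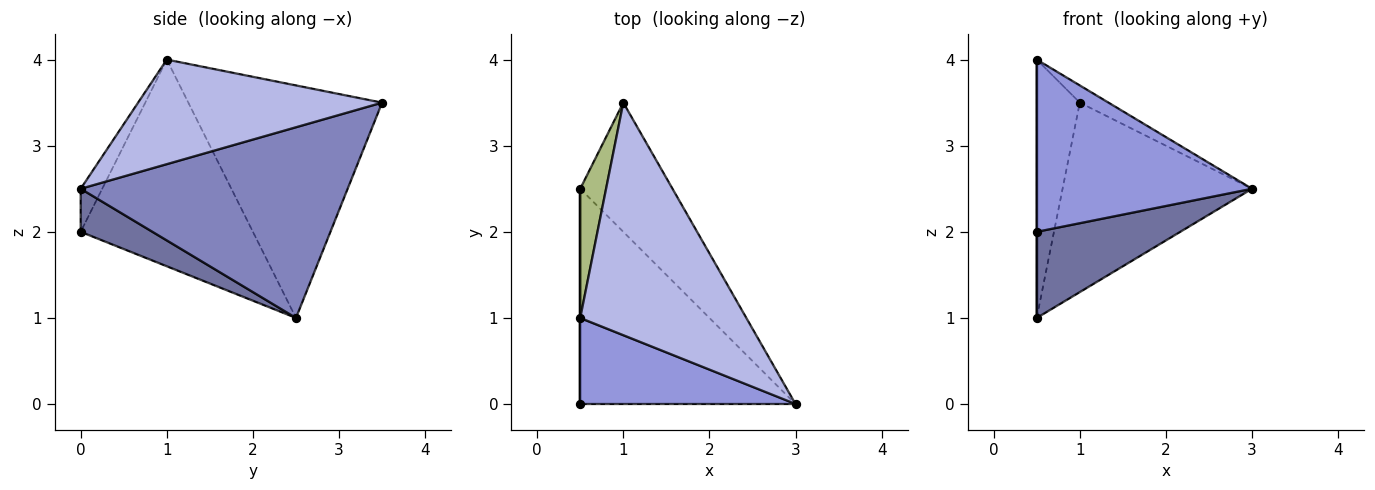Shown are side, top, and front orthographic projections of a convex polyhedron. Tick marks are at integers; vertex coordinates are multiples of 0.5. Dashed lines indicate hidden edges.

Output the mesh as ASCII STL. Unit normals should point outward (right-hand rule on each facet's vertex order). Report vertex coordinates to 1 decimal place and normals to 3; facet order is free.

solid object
 facet normal 0.183 -0.365 -0.913
  outer loop
   vertex 0.5 2.5 1.0
   vertex 3.0 0.0 2.5
   vertex 0.5 0.0 2.0
  endloop
 endfacet
 facet normal 0.759 0.538 -0.367
  outer loop
   vertex 0.5 2.5 1.0
   vertex 1.0 3.5 3.5
   vertex 3.0 0.0 2.5
  endloop
 endfacet
 facet normal -0.089 -0.891 0.445
  outer loop
   vertex 0.5 1.0 4.0
   vertex 0.5 0.0 2.0
   vertex 3.0 0.0 2.5
  endloop
 endfacet
 facet normal 0.532 0.063 0.845
  outer loop
   vertex 0.5 1.0 4.0
   vertex 3.0 0.0 2.5
   vertex 1.0 3.5 3.5
  endloop
 endfacet
 facet normal -1.000 0.000 0.000
  outer loop
   vertex 0.5 1.0 4.0
   vertex 0.5 2.5 1.0
   vertex 0.5 0.0 2.0
  endloop
 endfacet
 facet normal -0.970 0.216 0.108
  outer loop
   vertex 0.5 1.0 4.0
   vertex 1.0 3.5 3.5
   vertex 0.5 2.5 1.0
  endloop
 endfacet
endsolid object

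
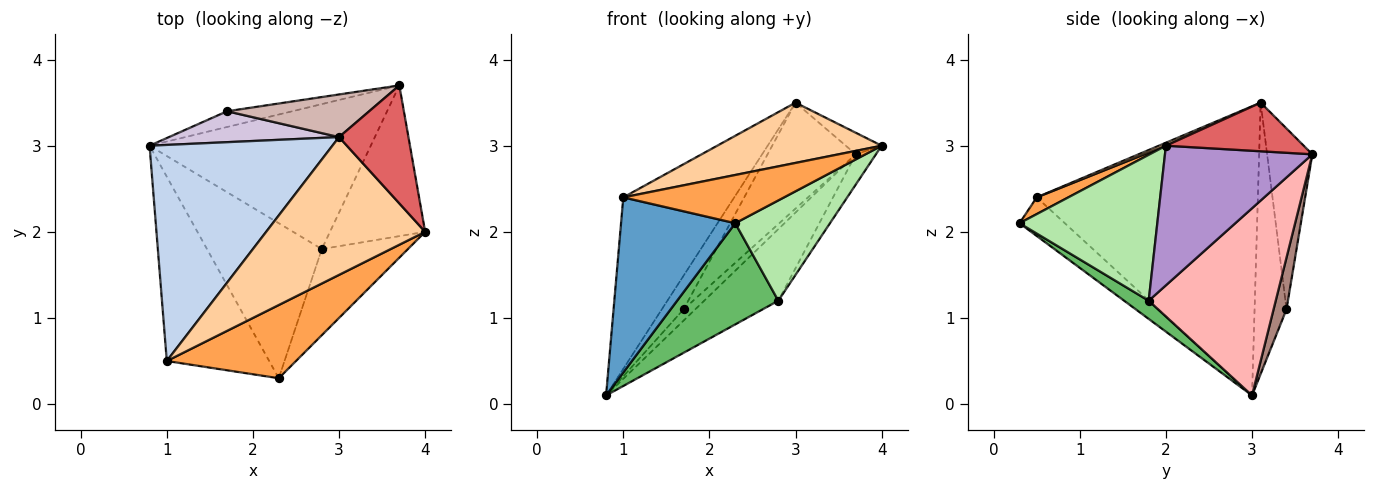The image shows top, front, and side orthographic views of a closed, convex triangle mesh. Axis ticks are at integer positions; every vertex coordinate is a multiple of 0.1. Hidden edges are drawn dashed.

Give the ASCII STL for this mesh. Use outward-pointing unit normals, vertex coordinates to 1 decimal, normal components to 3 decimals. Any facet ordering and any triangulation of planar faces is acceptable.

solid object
 facet normal -0.264 -0.664 -0.699
  outer loop
   vertex 1.0 0.5 2.4
   vertex 0.8 3.0 0.1
   vertex 2.3 0.3 2.1
  endloop
 endfacet
 facet normal -0.778 0.390 0.492
  outer loop
   vertex 1.0 0.5 2.4
   vertex 3.0 3.1 3.5
   vertex 0.8 3.0 0.1
  endloop
 endfacet
 facet normal 0.107 -0.547 0.830
  outer loop
   vertex 1.0 0.5 2.4
   vertex 2.3 0.3 2.1
   vertex 4.0 2.0 3.0
  endloop
 endfacet
 facet normal 0.017 -0.401 0.916
  outer loop
   vertex 1.0 0.5 2.4
   vertex 4.0 2.0 3.0
   vertex 3.0 3.1 3.5
  endloop
 endfacet
 facet normal 0.131 -0.542 -0.830
  outer loop
   vertex 2.8 1.8 1.2
   vertex 2.3 0.3 2.1
   vertex 0.8 3.0 0.1
  endloop
 endfacet
 facet normal 0.741 -0.509 -0.437
  outer loop
   vertex 2.8 1.8 1.2
   vertex 4.0 2.0 3.0
   vertex 2.3 0.3 2.1
  endloop
 endfacet
 facet normal 0.568 0.148 0.810
  outer loop
   vertex 3.7 3.7 2.9
   vertex 3.0 3.1 3.5
   vertex 4.0 2.0 3.0
  endloop
 endfacet
 facet normal 0.604 0.353 -0.714
  outer loop
   vertex 3.7 3.7 2.9
   vertex 2.8 1.8 1.2
   vertex 0.8 3.0 0.1
  endloop
 endfacet
 facet normal 0.821 0.112 -0.560
  outer loop
   vertex 3.7 3.7 2.9
   vertex 4.0 2.0 3.0
   vertex 2.8 1.8 1.2
  endloop
 endfacet
 facet normal -0.733 0.501 0.460
  outer loop
   vertex 1.7 3.4 1.1
   vertex 0.8 3.0 0.1
   vertex 3.0 3.1 3.5
  endloop
 endfacet
 facet normal 0.541 0.490 -0.683
  outer loop
   vertex 1.7 3.4 1.1
   vertex 3.7 3.7 2.9
   vertex 0.8 3.0 0.1
  endloop
 endfacet
 facet normal -0.429 0.838 0.337
  outer loop
   vertex 1.7 3.4 1.1
   vertex 3.0 3.1 3.5
   vertex 3.7 3.7 2.9
  endloop
 endfacet
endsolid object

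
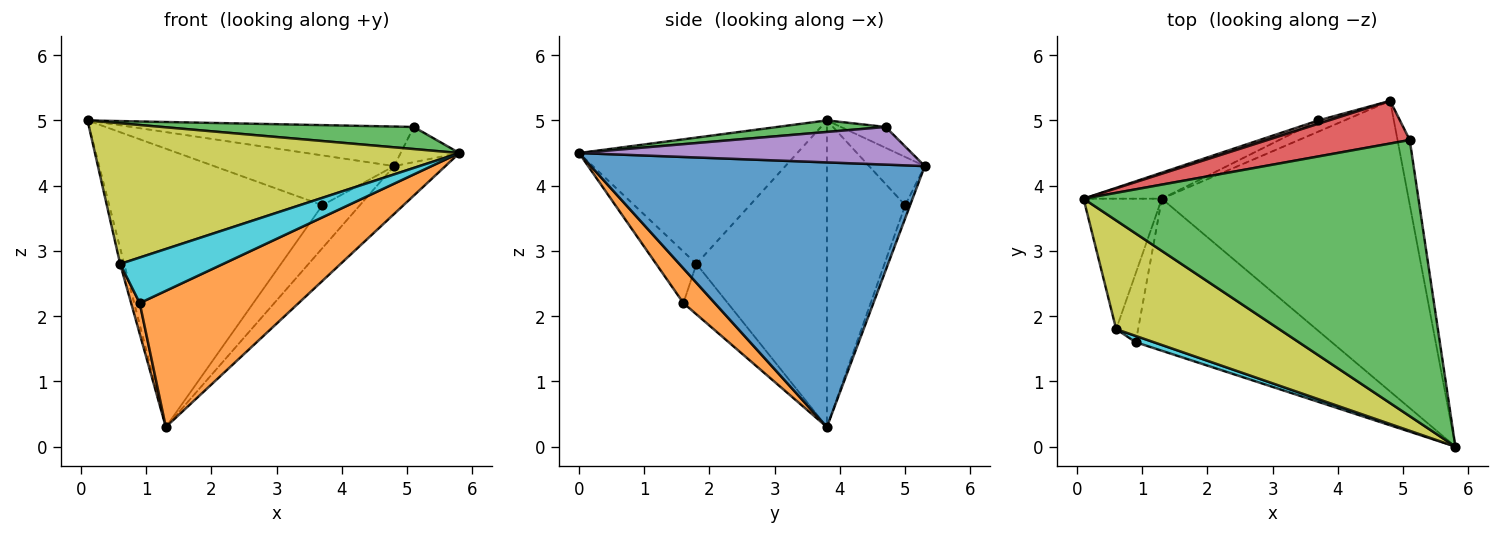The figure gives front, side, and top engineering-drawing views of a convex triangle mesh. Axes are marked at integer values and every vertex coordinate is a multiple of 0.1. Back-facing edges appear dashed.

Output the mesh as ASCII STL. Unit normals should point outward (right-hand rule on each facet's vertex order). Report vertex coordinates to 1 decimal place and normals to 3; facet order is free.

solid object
 facet normal 0.727 0.112 -0.678
  outer loop
   vertex 1.3 3.8 0.3
   vertex 4.8 5.3 4.3
   vertex 5.8 0.0 4.5
  endloop
 endfacet
 facet normal 0.131 -0.662 -0.738
  outer loop
   vertex 0.9 1.6 2.2
   vertex 1.3 3.8 0.3
   vertex 5.8 0.0 4.5
  endloop
 endfacet
 facet normal 0.034 -0.080 0.996
  outer loop
   vertex 5.1 4.7 4.9
   vertex 0.1 3.8 5.0
   vertex 5.8 0.0 4.5
  endloop
 endfacet
 facet normal -0.107 0.676 0.729
  outer loop
   vertex 5.1 4.7 4.9
   vertex 4.8 5.3 4.3
   vertex 0.1 3.8 5.0
  endloop
 endfacet
 facet normal 0.938 0.166 -0.304
  outer loop
   vertex 5.1 4.7 4.9
   vertex 5.8 0.0 4.5
   vertex 4.8 5.3 4.3
  endloop
 endfacet
 facet normal -0.295 0.953 0.064
  outer loop
   vertex 3.7 5.0 3.7
   vertex 0.1 3.8 5.0
   vertex 4.8 5.3 4.3
  endloop
 endfacet
 facet normal -0.343 0.935 -0.088
  outer loop
   vertex 3.7 5.0 3.7
   vertex 1.3 3.8 0.3
   vertex 0.1 3.8 5.0
  endloop
 endfacet
 facet normal -0.125 0.960 -0.250
  outer loop
   vertex 3.7 5.0 3.7
   vertex 4.8 5.3 4.3
   vertex 1.3 3.8 0.3
  endloop
 endfacet
 facet normal -0.428 -0.715 0.553
  outer loop
   vertex 0.6 1.8 2.8
   vertex 5.8 0.0 4.5
   vertex 0.1 3.8 5.0
  endloop
 endfacet
 facet normal -0.361 -0.924 0.127
  outer loop
   vertex 0.6 1.8 2.8
   vertex 0.9 1.6 2.2
   vertex 5.8 0.0 4.5
  endloop
 endfacet
 facet normal -0.968 0.030 -0.247
  outer loop
   vertex 0.6 1.8 2.8
   vertex 0.1 3.8 5.0
   vertex 1.3 3.8 0.3
  endloop
 endfacet
 facet normal -0.903 -0.175 -0.393
  outer loop
   vertex 0.6 1.8 2.8
   vertex 1.3 3.8 0.3
   vertex 0.9 1.6 2.2
  endloop
 endfacet
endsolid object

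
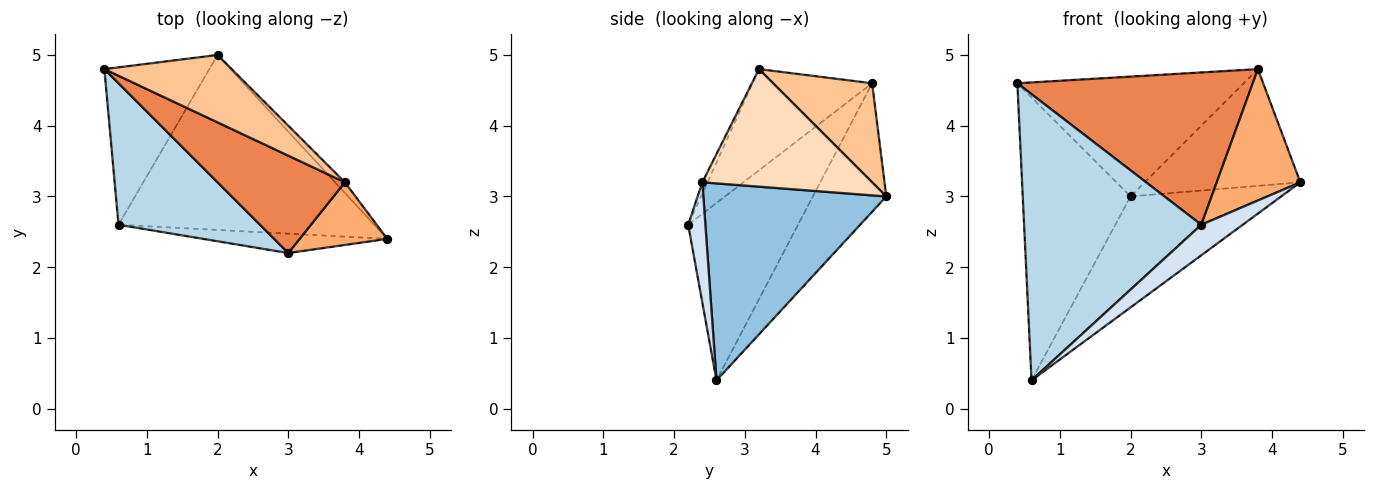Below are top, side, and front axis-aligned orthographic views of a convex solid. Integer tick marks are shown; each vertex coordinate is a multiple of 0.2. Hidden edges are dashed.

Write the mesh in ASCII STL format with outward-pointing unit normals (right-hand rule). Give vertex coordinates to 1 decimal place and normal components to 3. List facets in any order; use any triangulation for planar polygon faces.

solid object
 facet normal -0.512 0.751 -0.418
  outer loop
   vertex 2.0 5.0 3.0
   vertex 0.6 2.6 0.4
   vertex 0.4 4.8 4.6
  endloop
 endfacet
 facet normal 0.545 0.449 -0.708
  outer loop
   vertex 2.0 5.0 3.0
   vertex 4.4 2.4 3.2
   vertex 0.6 2.6 0.4
  endloop
 endfacet
 facet normal -0.486 -0.784 0.387
  outer loop
   vertex 3.0 2.2 2.6
   vertex 0.4 4.8 4.6
   vertex 0.6 2.6 0.4
  endloop
 endfacet
 facet normal 0.330 -0.797 -0.505
  outer loop
   vertex 3.0 2.2 2.6
   vertex 0.6 2.6 0.4
   vertex 4.4 2.4 3.2
  endloop
 endfacet
 facet normal -0.394 -0.775 0.495
  outer loop
   vertex 3.8 3.2 4.8
   vertex 0.4 4.8 4.6
   vertex 3.0 2.2 2.6
  endloop
 endfacet
 facet normal -0.055 -0.901 0.430
  outer loop
   vertex 3.8 3.2 4.8
   vertex 3.0 2.2 2.6
   vertex 4.4 2.4 3.2
  endloop
 endfacet
 facet normal 0.356 0.814 0.458
  outer loop
   vertex 3.8 3.2 4.8
   vertex 2.0 5.0 3.0
   vertex 0.4 4.8 4.6
  endloop
 endfacet
 facet normal 0.736 0.674 -0.061
  outer loop
   vertex 3.8 3.2 4.8
   vertex 4.4 2.4 3.2
   vertex 2.0 5.0 3.0
  endloop
 endfacet
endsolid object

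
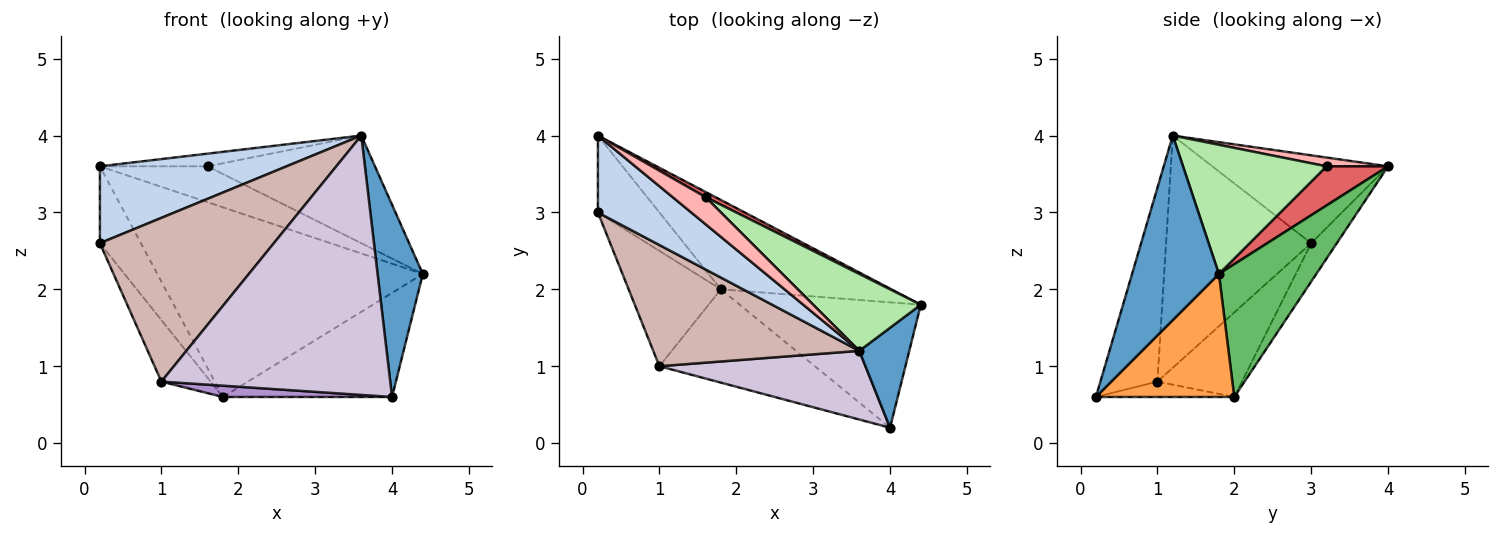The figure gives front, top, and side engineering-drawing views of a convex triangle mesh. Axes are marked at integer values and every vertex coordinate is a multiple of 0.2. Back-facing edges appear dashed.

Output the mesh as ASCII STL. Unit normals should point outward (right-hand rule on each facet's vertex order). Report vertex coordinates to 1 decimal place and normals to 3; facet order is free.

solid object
 facet normal 0.862 -0.449 0.234
  outer loop
   vertex 3.6 1.2 4.0
   vertex 4.0 0.2 0.6
   vertex 4.4 1.8 2.2
  endloop
 endfacet
 facet normal -0.554 -0.589 0.589
  outer loop
   vertex 0.2 4.0 3.6
   vertex 0.2 3.0 2.6
   vertex 3.6 1.2 4.0
  endloop
 endfacet
 facet normal 0.463 0.566 -0.682
  outer loop
   vertex 1.8 2.0 0.6
   vertex 4.4 1.8 2.2
   vertex 4.0 0.2 0.6
  endloop
 endfacet
 facet normal -0.404 0.647 -0.647
  outer loop
   vertex 1.8 2.0 0.6
   vertex 0.2 3.0 2.6
   vertex 0.2 4.0 3.6
  endloop
 endfacet
 facet normal 0.315 0.859 -0.404
  outer loop
   vertex 1.8 2.0 0.6
   vertex 0.2 4.0 3.6
   vertex 4.4 1.8 2.2
  endloop
 endfacet
 facet normal 0.572 0.667 0.477
  outer loop
   vertex 1.6 3.2 3.6
   vertex 3.6 1.2 4.0
   vertex 4.4 1.8 2.2
  endloop
 endfacet
 facet normal 0.492 0.862 0.123
  outer loop
   vertex 1.6 3.2 3.6
   vertex 4.4 1.8 2.2
   vertex 0.2 4.0 3.6
  endloop
 endfacet
 facet normal 0.235 0.411 0.881
  outer loop
   vertex 1.6 3.2 3.6
   vertex 0.2 4.0 3.6
   vertex 3.6 1.2 4.0
  endloop
 endfacet
 facet normal -0.098 -0.119 -0.988
  outer loop
   vertex 1.0 1.0 0.8
   vertex 1.8 2.0 0.6
   vertex 4.0 0.2 0.6
  endloop
 endfacet
 facet normal -0.234 -0.940 0.249
  outer loop
   vertex 1.0 1.0 0.8
   vertex 4.0 0.2 0.6
   vertex 3.6 1.2 4.0
  endloop
 endfacet
 facet normal -0.629 0.366 -0.686
  outer loop
   vertex 1.0 1.0 0.8
   vertex 0.2 3.0 2.6
   vertex 1.8 2.0 0.6
  endloop
 endfacet
 facet normal -0.557 -0.668 0.494
  outer loop
   vertex 1.0 1.0 0.8
   vertex 3.6 1.2 4.0
   vertex 0.2 3.0 2.6
  endloop
 endfacet
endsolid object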